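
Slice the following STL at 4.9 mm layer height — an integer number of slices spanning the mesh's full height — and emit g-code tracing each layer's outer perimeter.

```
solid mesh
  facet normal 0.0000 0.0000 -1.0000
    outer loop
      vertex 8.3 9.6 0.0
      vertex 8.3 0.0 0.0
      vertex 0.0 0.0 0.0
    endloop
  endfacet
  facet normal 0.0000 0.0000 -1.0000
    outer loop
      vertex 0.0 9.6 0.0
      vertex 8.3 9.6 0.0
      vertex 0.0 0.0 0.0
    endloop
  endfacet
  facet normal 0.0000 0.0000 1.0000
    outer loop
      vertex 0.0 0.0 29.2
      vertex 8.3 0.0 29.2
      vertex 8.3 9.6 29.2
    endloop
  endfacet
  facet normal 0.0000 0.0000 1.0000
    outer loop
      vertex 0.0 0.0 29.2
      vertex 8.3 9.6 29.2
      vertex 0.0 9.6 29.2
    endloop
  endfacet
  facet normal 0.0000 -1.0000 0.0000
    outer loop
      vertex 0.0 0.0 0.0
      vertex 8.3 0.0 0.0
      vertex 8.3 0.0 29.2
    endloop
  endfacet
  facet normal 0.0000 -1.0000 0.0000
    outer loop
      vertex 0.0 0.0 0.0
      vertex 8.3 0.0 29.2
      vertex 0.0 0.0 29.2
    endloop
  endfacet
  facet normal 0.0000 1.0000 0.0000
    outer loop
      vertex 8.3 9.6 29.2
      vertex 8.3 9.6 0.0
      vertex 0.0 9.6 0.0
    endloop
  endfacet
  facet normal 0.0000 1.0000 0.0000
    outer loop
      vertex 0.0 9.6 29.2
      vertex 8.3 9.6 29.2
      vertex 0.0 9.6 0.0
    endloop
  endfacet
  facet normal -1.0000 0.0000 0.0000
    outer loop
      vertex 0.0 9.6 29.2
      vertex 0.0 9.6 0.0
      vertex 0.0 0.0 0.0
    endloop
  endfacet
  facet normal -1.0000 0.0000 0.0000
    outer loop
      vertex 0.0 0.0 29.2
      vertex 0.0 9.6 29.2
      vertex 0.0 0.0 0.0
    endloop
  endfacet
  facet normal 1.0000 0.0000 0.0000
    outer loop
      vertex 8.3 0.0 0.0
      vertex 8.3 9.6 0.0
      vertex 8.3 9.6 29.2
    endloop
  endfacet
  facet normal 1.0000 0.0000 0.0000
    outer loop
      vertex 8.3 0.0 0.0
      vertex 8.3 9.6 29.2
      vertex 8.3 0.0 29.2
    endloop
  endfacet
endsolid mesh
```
; perimeter-only toolpath
G21 ; units = mm
G90 ; absolute positioning
G28 ; home
; layer 1
G0 Z4.9
G0 X0.0 Y0.0
G1 X8.3 Y0.0
G1 X8.3 Y9.6
G1 X0.0 Y9.6
G1 X0.0 Y0.0
; layer 2
G0 Z9.7
G0 X0.0 Y0.0
G1 X8.3 Y0.0
G1 X8.3 Y9.6
G1 X0.0 Y9.6
G1 X0.0 Y0.0
; layer 3
G0 Z14.6
G0 X0.0 Y0.0
G1 X8.3 Y0.0
G1 X8.3 Y9.6
G1 X0.0 Y9.6
G1 X0.0 Y0.0
; layer 4
G0 Z19.5
G0 X0.0 Y0.0
G1 X8.3 Y0.0
G1 X8.3 Y9.6
G1 X0.0 Y9.6
G1 X0.0 Y0.0
; layer 5
G0 Z24.3
G0 X0.0 Y0.0
G1 X8.3 Y0.0
G1 X8.3 Y9.6
G1 X0.0 Y9.6
G1 X0.0 Y0.0
; layer 6
G0 Z29.2
G0 X0.0 Y0.0
G1 X8.3 Y0.0
G1 X8.3 Y9.6
G1 X0.0 Y9.6
G1 X0.0 Y0.0
M2 ; end

The solid is a rectangular box, roughly 8.3 × 9.6 mm footprint and 29.2 mm tall. Slicing at Δz = 4.9 mm — 6 equal slices spanning the solid's height, so layer i sits at z = i·h/6 — gives 6 non-empty perimeters. Each is a 4-segment closed polygon; G0 lifts to the layer z and rapids to the start vertex, then G1 traces the edges.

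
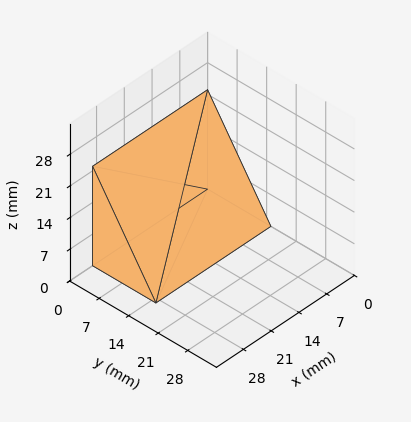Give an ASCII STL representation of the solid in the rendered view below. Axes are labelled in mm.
Reading the render: the shape is a wedge (ramp): 29 × 15 mm base, rising to 22 mm along the y=0 edge and sloping linearly to z=0 at y=15 (dimensions read to the nearest mm from the axis ticks). For the STL, each face is triangulated and given an outward normal.

solid part
  facet normal 0.0000 0.0000 -1.0000
    outer loop
      vertex 29.0 15.0 0.0
      vertex 29.0 0.0 0.0
      vertex 0.0 0.0 0.0
    endloop
  endfacet
  facet normal 0.0000 0.0000 -1.0000
    outer loop
      vertex 0.0 15.0 0.0
      vertex 29.0 15.0 0.0
      vertex 0.0 0.0 0.0
    endloop
  endfacet
  facet normal 0.0000 -1.0000 0.0000
    outer loop
      vertex 0.0 0.0 0.0
      vertex 29.0 0.0 0.0
      vertex 29.0 0.0 22.0
    endloop
  endfacet
  facet normal 0.0000 -1.0000 0.0000
    outer loop
      vertex 0.0 0.0 0.0
      vertex 29.0 0.0 22.0
      vertex 0.0 0.0 22.0
    endloop
  endfacet
  facet normal 0.0000 0.8262 0.5633
    outer loop
      vertex 0.0 0.0 22.0
      vertex 29.0 0.0 22.0
      vertex 29.0 15.0 0.0
    endloop
  endfacet
  facet normal 0.0000 0.8262 0.5633
    outer loop
      vertex 0.0 0.0 22.0
      vertex 29.0 15.0 0.0
      vertex 0.0 15.0 0.0
    endloop
  endfacet
  facet normal -1.0000 0.0000 0.0000
    outer loop
      vertex 0.0 0.0 22.0
      vertex 0.0 15.0 0.0
      vertex 0.0 0.0 0.0
    endloop
  endfacet
  facet normal 1.0000 0.0000 0.0000
    outer loop
      vertex 29.0 0.0 0.0
      vertex 29.0 15.0 0.0
      vertex 29.0 0.0 22.0
    endloop
  endfacet
endsolid part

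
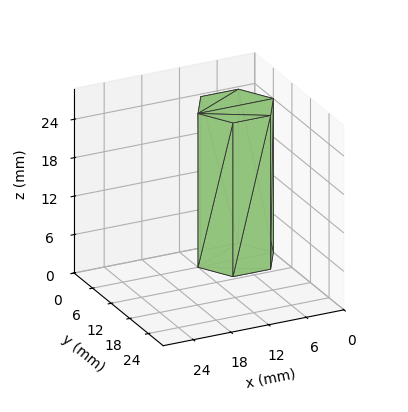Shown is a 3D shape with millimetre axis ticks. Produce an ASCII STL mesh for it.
Reading the render: the shape is a regular 6-sided prism (a cylinder approximated with 6 flat sides), circumscribed radius ≈ 6 mm, height ≈ 24 mm (dimensions read to the nearest mm from the axis ticks). For the STL, each face is triangulated and given an outward normal.

solid part
  facet normal 0.0000 0.0000 -1.0000
    outer loop
      vertex 3.0 11.2 0.0
      vertex 9.0 11.2 0.0
      vertex 12.0 6.0 0.0
    endloop
  endfacet
  facet normal 0.0000 0.0000 -1.0000
    outer loop
      vertex 0.0 6.0 0.0
      vertex 3.0 11.2 0.0
      vertex 12.0 6.0 0.0
    endloop
  endfacet
  facet normal 0.0000 0.0000 -1.0000
    outer loop
      vertex 3.0 0.8 0.0
      vertex 0.0 6.0 0.0
      vertex 12.0 6.0 0.0
    endloop
  endfacet
  facet normal 0.0000 0.0000 -1.0000
    outer loop
      vertex 9.0 0.8 0.0
      vertex 3.0 0.8 0.0
      vertex 12.0 6.0 0.0
    endloop
  endfacet
  facet normal 0.0000 0.0000 1.0000
    outer loop
      vertex 12.0 6.0 24.0
      vertex 9.0 11.2 24.0
      vertex 3.0 11.2 24.0
    endloop
  endfacet
  facet normal 0.0000 0.0000 1.0000
    outer loop
      vertex 12.0 6.0 24.0
      vertex 3.0 11.2 24.0
      vertex 0.0 6.0 24.0
    endloop
  endfacet
  facet normal 0.0000 0.0000 1.0000
    outer loop
      vertex 12.0 6.0 24.0
      vertex 0.0 6.0 24.0
      vertex 3.0 0.8 24.0
    endloop
  endfacet
  facet normal 0.0000 0.0000 1.0000
    outer loop
      vertex 12.0 6.0 24.0
      vertex 3.0 0.8 24.0
      vertex 9.0 0.8 24.0
    endloop
  endfacet
  facet normal 0.8662 0.4997 0.0000
    outer loop
      vertex 12.0 6.0 0.0
      vertex 9.0 11.2 0.0
      vertex 9.0 11.2 24.0
    endloop
  endfacet
  facet normal 0.8662 0.4997 0.0000
    outer loop
      vertex 12.0 6.0 0.0
      vertex 9.0 11.2 24.0
      vertex 12.0 6.0 24.0
    endloop
  endfacet
  facet normal 0.0000 1.0000 0.0000
    outer loop
      vertex 9.0 11.2 0.0
      vertex 3.0 11.2 0.0
      vertex 3.0 11.2 24.0
    endloop
  endfacet
  facet normal 0.0000 1.0000 0.0000
    outer loop
      vertex 9.0 11.2 0.0
      vertex 3.0 11.2 24.0
      vertex 9.0 11.2 24.0
    endloop
  endfacet
  facet normal -0.8662 0.4997 0.0000
    outer loop
      vertex 3.0 11.2 0.0
      vertex 0.0 6.0 0.0
      vertex 0.0 6.0 24.0
    endloop
  endfacet
  facet normal -0.8662 0.4997 0.0000
    outer loop
      vertex 3.0 11.2 0.0
      vertex 0.0 6.0 24.0
      vertex 3.0 11.2 24.0
    endloop
  endfacet
  facet normal -0.8662 -0.4997 0.0000
    outer loop
      vertex 0.0 6.0 0.0
      vertex 3.0 0.8 0.0
      vertex 3.0 0.8 24.0
    endloop
  endfacet
  facet normal -0.8662 -0.4997 0.0000
    outer loop
      vertex 0.0 6.0 0.0
      vertex 3.0 0.8 24.0
      vertex 0.0 6.0 24.0
    endloop
  endfacet
  facet normal 0.0000 -1.0000 0.0000
    outer loop
      vertex 3.0 0.8 0.0
      vertex 9.0 0.8 0.0
      vertex 9.0 0.8 24.0
    endloop
  endfacet
  facet normal 0.0000 -1.0000 0.0000
    outer loop
      vertex 3.0 0.8 0.0
      vertex 9.0 0.8 24.0
      vertex 3.0 0.8 24.0
    endloop
  endfacet
  facet normal 0.8662 -0.4997 0.0000
    outer loop
      vertex 9.0 0.8 0.0
      vertex 12.0 6.0 0.0
      vertex 12.0 6.0 24.0
    endloop
  endfacet
  facet normal 0.8662 -0.4997 0.0000
    outer loop
      vertex 9.0 0.8 0.0
      vertex 12.0 6.0 24.0
      vertex 9.0 0.8 24.0
    endloop
  endfacet
endsolid part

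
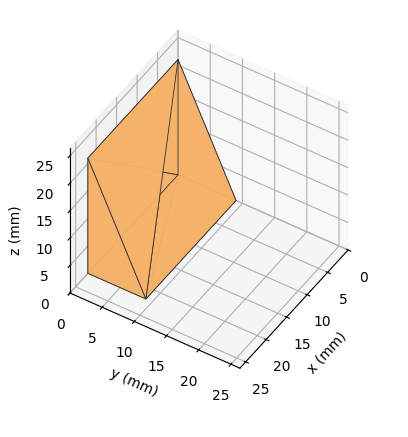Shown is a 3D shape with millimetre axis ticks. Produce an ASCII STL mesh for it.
Reading the render: the shape is a wedge (ramp): 22 × 9 mm base, rising to 21 mm along the y=0 edge and sloping linearly to z=0 at y=9 (dimensions read to the nearest mm from the axis ticks). For the STL, each face is triangulated and given an outward normal.

solid part
  facet normal 0.0000 0.0000 -1.0000
    outer loop
      vertex 22.00 9.00 0.00
      vertex 22.00 0.00 0.00
      vertex 0.00 0.00 0.00
    endloop
  endfacet
  facet normal 0.0000 0.0000 -1.0000
    outer loop
      vertex 0.00 9.00 0.00
      vertex 22.00 9.00 0.00
      vertex 0.00 0.00 0.00
    endloop
  endfacet
  facet normal 0.0000 -1.0000 0.0000
    outer loop
      vertex 0.00 0.00 0.00
      vertex 22.00 0.00 0.00
      vertex 22.00 0.00 21.00
    endloop
  endfacet
  facet normal 0.0000 -1.0000 0.0000
    outer loop
      vertex 0.00 0.00 0.00
      vertex 22.00 0.00 21.00
      vertex 0.00 0.00 21.00
    endloop
  endfacet
  facet normal 0.0000 0.9191 0.3939
    outer loop
      vertex 0.00 0.00 21.00
      vertex 22.00 0.00 21.00
      vertex 22.00 9.00 0.00
    endloop
  endfacet
  facet normal 0.0000 0.9191 0.3939
    outer loop
      vertex 0.00 0.00 21.00
      vertex 22.00 9.00 0.00
      vertex 0.00 9.00 0.00
    endloop
  endfacet
  facet normal -1.0000 0.0000 0.0000
    outer loop
      vertex 0.00 0.00 21.00
      vertex 0.00 9.00 0.00
      vertex 0.00 0.00 0.00
    endloop
  endfacet
  facet normal 1.0000 0.0000 0.0000
    outer loop
      vertex 22.00 0.00 0.00
      vertex 22.00 9.00 0.00
      vertex 22.00 0.00 21.00
    endloop
  endfacet
endsolid part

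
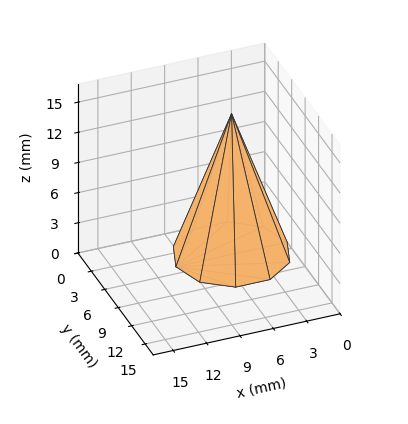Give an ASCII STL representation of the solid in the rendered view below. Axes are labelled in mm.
Reading the render: the shape is a regular 10-sided pyramid, base circumscribed radius ≈ 5 mm, apex at z ≈ 14 mm (dimensions read to the nearest mm from the axis ticks). For the STL, each face is triangulated and given an outward normal.

solid part
  facet normal 0.0000 0.0000 -1.0000
    outer loop
      vertex 6.545 9.755 0.000
      vertex 9.045 7.939 0.000
      vertex 10.000 5.000 0.000
    endloop
  endfacet
  facet normal 0.0000 0.0000 -1.0000
    outer loop
      vertex 3.455 9.755 0.000
      vertex 6.545 9.755 0.000
      vertex 10.000 5.000 0.000
    endloop
  endfacet
  facet normal 0.0000 0.0000 -1.0000
    outer loop
      vertex 0.955 7.939 0.000
      vertex 3.455 9.755 0.000
      vertex 10.000 5.000 0.000
    endloop
  endfacet
  facet normal 0.0000 0.0000 -1.0000
    outer loop
      vertex 0.000 5.000 0.000
      vertex 0.955 7.939 0.000
      vertex 10.000 5.000 0.000
    endloop
  endfacet
  facet normal 0.0000 0.0000 -1.0000
    outer loop
      vertex 0.955 2.061 0.000
      vertex 0.000 5.000 0.000
      vertex 10.000 5.000 0.000
    endloop
  endfacet
  facet normal 0.0000 0.0000 -1.0000
    outer loop
      vertex 3.455 0.245 0.000
      vertex 0.955 2.061 0.000
      vertex 10.000 5.000 0.000
    endloop
  endfacet
  facet normal 0.0000 0.0000 -1.0000
    outer loop
      vertex 6.545 0.245 0.000
      vertex 3.455 0.245 0.000
      vertex 10.000 5.000 0.000
    endloop
  endfacet
  facet normal 0.0000 0.0000 -1.0000
    outer loop
      vertex 9.045 2.061 0.000
      vertex 6.545 0.245 0.000
      vertex 10.000 5.000 0.000
    endloop
  endfacet
  facet normal 0.9005 0.2926 0.3216
    outer loop
      vertex 10.000 5.000 0.000
      vertex 9.045 7.939 0.000
      vertex 5.000 5.000 14.000
    endloop
  endfacet
  facet normal 0.5565 0.7661 0.3216
    outer loop
      vertex 9.045 7.939 0.000
      vertex 6.545 9.755 0.000
      vertex 5.000 5.000 14.000
    endloop
  endfacet
  facet normal 0.0000 0.9469 0.3216
    outer loop
      vertex 6.545 9.755 0.000
      vertex 3.455 9.755 0.000
      vertex 5.000 5.000 14.000
    endloop
  endfacet
  facet normal -0.5565 0.7661 0.3216
    outer loop
      vertex 3.455 9.755 0.000
      vertex 0.955 7.939 0.000
      vertex 5.000 5.000 14.000
    endloop
  endfacet
  facet normal -0.9005 0.2926 0.3216
    outer loop
      vertex 0.955 7.939 0.000
      vertex 0.000 5.000 0.000
      vertex 5.000 5.000 14.000
    endloop
  endfacet
  facet normal -0.9005 -0.2926 0.3216
    outer loop
      vertex 0.000 5.000 0.000
      vertex 0.955 2.061 0.000
      vertex 5.000 5.000 14.000
    endloop
  endfacet
  facet normal -0.5565 -0.7661 0.3216
    outer loop
      vertex 0.955 2.061 0.000
      vertex 3.455 0.245 0.000
      vertex 5.000 5.000 14.000
    endloop
  endfacet
  facet normal 0.0000 -0.9469 0.3216
    outer loop
      vertex 3.455 0.245 0.000
      vertex 6.545 0.245 0.000
      vertex 5.000 5.000 14.000
    endloop
  endfacet
  facet normal 0.5565 -0.7661 0.3216
    outer loop
      vertex 6.545 0.245 0.000
      vertex 9.045 2.061 0.000
      vertex 5.000 5.000 14.000
    endloop
  endfacet
  facet normal 0.9005 -0.2926 0.3216
    outer loop
      vertex 9.045 2.061 0.000
      vertex 10.000 5.000 0.000
      vertex 5.000 5.000 14.000
    endloop
  endfacet
endsolid part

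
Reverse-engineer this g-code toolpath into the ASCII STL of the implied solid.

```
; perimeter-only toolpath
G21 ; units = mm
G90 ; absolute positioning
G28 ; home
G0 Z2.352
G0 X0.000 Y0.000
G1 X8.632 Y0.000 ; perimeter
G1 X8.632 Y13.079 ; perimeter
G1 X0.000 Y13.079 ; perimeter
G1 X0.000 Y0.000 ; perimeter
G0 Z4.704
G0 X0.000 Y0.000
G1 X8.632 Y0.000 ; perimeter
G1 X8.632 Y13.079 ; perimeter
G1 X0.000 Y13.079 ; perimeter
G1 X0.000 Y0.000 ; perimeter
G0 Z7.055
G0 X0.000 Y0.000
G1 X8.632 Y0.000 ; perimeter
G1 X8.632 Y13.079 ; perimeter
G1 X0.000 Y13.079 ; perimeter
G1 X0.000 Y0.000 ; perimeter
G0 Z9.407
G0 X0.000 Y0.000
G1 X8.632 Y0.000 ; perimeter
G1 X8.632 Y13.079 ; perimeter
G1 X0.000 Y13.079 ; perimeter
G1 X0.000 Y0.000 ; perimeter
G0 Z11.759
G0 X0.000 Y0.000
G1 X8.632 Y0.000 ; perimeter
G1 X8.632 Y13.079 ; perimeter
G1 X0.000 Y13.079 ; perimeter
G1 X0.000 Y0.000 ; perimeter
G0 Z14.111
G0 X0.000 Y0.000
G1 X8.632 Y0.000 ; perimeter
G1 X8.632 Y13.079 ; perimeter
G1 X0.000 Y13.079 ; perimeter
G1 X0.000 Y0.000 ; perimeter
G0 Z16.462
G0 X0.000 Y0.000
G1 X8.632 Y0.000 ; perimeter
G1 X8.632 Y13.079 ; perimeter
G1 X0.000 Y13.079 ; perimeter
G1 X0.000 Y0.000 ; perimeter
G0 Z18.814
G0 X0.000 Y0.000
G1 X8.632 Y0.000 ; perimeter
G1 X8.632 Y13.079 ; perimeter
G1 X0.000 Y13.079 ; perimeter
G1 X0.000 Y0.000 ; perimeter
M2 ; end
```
solid part
  facet normal 0.0000 0.0000 -1.0000
    outer loop
      vertex 8.632 13.079 0.000
      vertex 8.632 0.000 0.000
      vertex 0.000 0.000 0.000
    endloop
  endfacet
  facet normal 0.0000 0.0000 -1.0000
    outer loop
      vertex 0.000 13.079 0.000
      vertex 8.632 13.079 0.000
      vertex 0.000 0.000 0.000
    endloop
  endfacet
  facet normal 0.0000 0.0000 1.0000
    outer loop
      vertex 0.000 0.000 18.814
      vertex 8.632 0.000 18.814
      vertex 8.632 13.079 18.814
    endloop
  endfacet
  facet normal 0.0000 0.0000 1.0000
    outer loop
      vertex 0.000 0.000 18.814
      vertex 8.632 13.079 18.814
      vertex 0.000 13.079 18.814
    endloop
  endfacet
  facet normal 0.0000 -1.0000 0.0000
    outer loop
      vertex 0.000 0.000 0.000
      vertex 8.632 0.000 0.000
      vertex 8.632 0.000 18.814
    endloop
  endfacet
  facet normal 0.0000 -1.0000 0.0000
    outer loop
      vertex 0.000 0.000 0.000
      vertex 8.632 0.000 18.814
      vertex 0.000 0.000 18.814
    endloop
  endfacet
  facet normal 0.0000 1.0000 0.0000
    outer loop
      vertex 8.632 13.079 18.814
      vertex 8.632 13.079 0.000
      vertex 0.000 13.079 0.000
    endloop
  endfacet
  facet normal 0.0000 1.0000 0.0000
    outer loop
      vertex 0.000 13.079 18.814
      vertex 8.632 13.079 18.814
      vertex 0.000 13.079 0.000
    endloop
  endfacet
  facet normal -1.0000 0.0000 0.0000
    outer loop
      vertex 0.000 13.079 18.814
      vertex 0.000 13.079 0.000
      vertex 0.000 0.000 0.000
    endloop
  endfacet
  facet normal -1.0000 0.0000 0.0000
    outer loop
      vertex 0.000 0.000 18.814
      vertex 0.000 13.079 18.814
      vertex 0.000 0.000 0.000
    endloop
  endfacet
  facet normal 1.0000 0.0000 0.0000
    outer loop
      vertex 8.632 0.000 0.000
      vertex 8.632 13.079 0.000
      vertex 8.632 13.079 18.814
    endloop
  endfacet
  facet normal 1.0000 0.0000 0.0000
    outer loop
      vertex 8.632 0.000 0.000
      vertex 8.632 13.079 18.814
      vertex 8.632 0.000 18.814
    endloop
  endfacet
endsolid part

The G0 Z moves step by Δz≈2.352 mm. Every layer's G1 loop is the same polygon, so the solid is a straight extrusion of it from z=0 to z≈18.8. Closing with flat bottom and top caps and triangulating gives 12 facets — a rectangular box, roughly 8.63 × 13.1 mm footprint and 18.8 mm tall.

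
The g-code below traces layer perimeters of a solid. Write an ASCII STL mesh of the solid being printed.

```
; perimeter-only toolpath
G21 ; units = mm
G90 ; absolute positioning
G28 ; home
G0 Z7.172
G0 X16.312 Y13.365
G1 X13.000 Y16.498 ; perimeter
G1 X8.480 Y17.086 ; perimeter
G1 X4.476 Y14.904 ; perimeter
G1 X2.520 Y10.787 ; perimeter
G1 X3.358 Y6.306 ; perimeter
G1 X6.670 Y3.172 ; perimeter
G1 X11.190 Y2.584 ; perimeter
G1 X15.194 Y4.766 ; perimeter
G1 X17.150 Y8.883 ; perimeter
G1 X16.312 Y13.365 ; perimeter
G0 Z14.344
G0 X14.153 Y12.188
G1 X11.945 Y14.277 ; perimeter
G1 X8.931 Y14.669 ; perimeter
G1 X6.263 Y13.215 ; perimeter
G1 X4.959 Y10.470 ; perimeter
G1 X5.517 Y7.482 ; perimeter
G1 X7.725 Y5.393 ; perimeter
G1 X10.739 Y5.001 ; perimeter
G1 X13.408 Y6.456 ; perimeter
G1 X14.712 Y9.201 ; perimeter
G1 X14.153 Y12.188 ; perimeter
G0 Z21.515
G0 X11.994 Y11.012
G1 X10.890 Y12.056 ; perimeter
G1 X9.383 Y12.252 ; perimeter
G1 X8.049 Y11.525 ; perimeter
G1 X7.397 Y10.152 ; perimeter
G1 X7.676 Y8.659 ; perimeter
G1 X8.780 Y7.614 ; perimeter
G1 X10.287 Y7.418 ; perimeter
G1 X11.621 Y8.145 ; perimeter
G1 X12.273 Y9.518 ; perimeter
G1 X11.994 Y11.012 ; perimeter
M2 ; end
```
solid part
  facet normal 0.0000 0.0000 -1.0000
    outer loop
      vertex 8.028 19.503 0.000
      vertex 14.055 18.719 0.000
      vertex 18.471 14.541 0.000
    endloop
  endfacet
  facet normal 0.0000 0.0000 -1.0000
    outer loop
      vertex 2.690 16.594 0.000
      vertex 8.028 19.503 0.000
      vertex 18.471 14.541 0.000
    endloop
  endfacet
  facet normal 0.0000 0.0000 -1.0000
    outer loop
      vertex 0.082 11.104 0.000
      vertex 2.690 16.594 0.000
      vertex 18.471 14.541 0.000
    endloop
  endfacet
  facet normal 0.0000 0.0000 -1.0000
    outer loop
      vertex 1.199 5.129 0.000
      vertex 0.082 11.104 0.000
      vertex 18.471 14.541 0.000
    endloop
  endfacet
  facet normal 0.0000 0.0000 -1.0000
    outer loop
      vertex 5.615 0.951 0.000
      vertex 1.199 5.129 0.000
      vertex 18.471 14.541 0.000
    endloop
  endfacet
  facet normal 0.0000 0.0000 -1.0000
    outer loop
      vertex 11.642 0.167 0.000
      vertex 5.615 0.951 0.000
      vertex 18.471 14.541 0.000
    endloop
  endfacet
  facet normal 0.0000 0.0000 -1.0000
    outer loop
      vertex 16.980 3.076 0.000
      vertex 11.642 0.167 0.000
      vertex 18.471 14.541 0.000
    endloop
  endfacet
  facet normal 0.0000 0.0000 -1.0000
    outer loop
      vertex 19.588 8.566 0.000
      vertex 16.980 3.076 0.000
      vertex 18.471 14.541 0.000
    endloop
  endfacet
  facet normal 0.6534 0.6906 0.3100
    outer loop
      vertex 18.471 14.541 0.000
      vertex 14.055 18.719 0.000
      vertex 9.835 9.835 28.687
    endloop
  endfacet
  facet normal 0.1226 0.9428 0.3100
    outer loop
      vertex 14.055 18.719 0.000
      vertex 8.028 19.503 0.000
      vertex 9.835 9.835 28.687
    endloop
  endfacet
  facet normal -0.4549 0.8348 0.3100
    outer loop
      vertex 8.028 19.503 0.000
      vertex 2.690 16.594 0.000
      vertex 9.835 9.835 28.687
    endloop
  endfacet
  facet normal -0.8588 0.4080 0.3100
    outer loop
      vertex 2.690 16.594 0.000
      vertex 0.082 11.104 0.000
      vertex 9.835 9.835 28.687
    endloop
  endfacet
  facet normal -0.9345 -0.1747 0.3100
    outer loop
      vertex 0.082 11.104 0.000
      vertex 1.199 5.129 0.000
      vertex 9.835 9.835 28.687
    endloop
  endfacet
  facet normal -0.6534 -0.6906 0.3100
    outer loop
      vertex 1.199 5.129 0.000
      vertex 5.615 0.951 0.000
      vertex 9.835 9.835 28.687
    endloop
  endfacet
  facet normal -0.1226 -0.9428 0.3100
    outer loop
      vertex 5.615 0.951 0.000
      vertex 11.642 0.167 0.000
      vertex 9.835 9.835 28.687
    endloop
  endfacet
  facet normal 0.4549 -0.8348 0.3100
    outer loop
      vertex 11.642 0.167 0.000
      vertex 16.980 3.076 0.000
      vertex 9.835 9.835 28.687
    endloop
  endfacet
  facet normal 0.8588 -0.4080 0.3100
    outer loop
      vertex 16.980 3.076 0.000
      vertex 19.588 8.566 0.000
      vertex 9.835 9.835 28.687
    endloop
  endfacet
  facet normal 0.9345 0.1747 0.3100
    outer loop
      vertex 19.588 8.566 0.000
      vertex 18.471 14.541 0.000
      vertex 9.835 9.835 28.687
    endloop
  endfacet
endsolid part

The G0 Z moves step by Δz≈7.172 mm. The G1 loops shrink linearly with z, so the solid tapers from its base footprint up to z≈28.7. Closing with a flat bottom cap and the tapered top and triangulating gives 18 facets — a regular 10-sided pyramid, base circumscribed radius ≈ 9.84 mm, apex at z ≈ 28.7 mm.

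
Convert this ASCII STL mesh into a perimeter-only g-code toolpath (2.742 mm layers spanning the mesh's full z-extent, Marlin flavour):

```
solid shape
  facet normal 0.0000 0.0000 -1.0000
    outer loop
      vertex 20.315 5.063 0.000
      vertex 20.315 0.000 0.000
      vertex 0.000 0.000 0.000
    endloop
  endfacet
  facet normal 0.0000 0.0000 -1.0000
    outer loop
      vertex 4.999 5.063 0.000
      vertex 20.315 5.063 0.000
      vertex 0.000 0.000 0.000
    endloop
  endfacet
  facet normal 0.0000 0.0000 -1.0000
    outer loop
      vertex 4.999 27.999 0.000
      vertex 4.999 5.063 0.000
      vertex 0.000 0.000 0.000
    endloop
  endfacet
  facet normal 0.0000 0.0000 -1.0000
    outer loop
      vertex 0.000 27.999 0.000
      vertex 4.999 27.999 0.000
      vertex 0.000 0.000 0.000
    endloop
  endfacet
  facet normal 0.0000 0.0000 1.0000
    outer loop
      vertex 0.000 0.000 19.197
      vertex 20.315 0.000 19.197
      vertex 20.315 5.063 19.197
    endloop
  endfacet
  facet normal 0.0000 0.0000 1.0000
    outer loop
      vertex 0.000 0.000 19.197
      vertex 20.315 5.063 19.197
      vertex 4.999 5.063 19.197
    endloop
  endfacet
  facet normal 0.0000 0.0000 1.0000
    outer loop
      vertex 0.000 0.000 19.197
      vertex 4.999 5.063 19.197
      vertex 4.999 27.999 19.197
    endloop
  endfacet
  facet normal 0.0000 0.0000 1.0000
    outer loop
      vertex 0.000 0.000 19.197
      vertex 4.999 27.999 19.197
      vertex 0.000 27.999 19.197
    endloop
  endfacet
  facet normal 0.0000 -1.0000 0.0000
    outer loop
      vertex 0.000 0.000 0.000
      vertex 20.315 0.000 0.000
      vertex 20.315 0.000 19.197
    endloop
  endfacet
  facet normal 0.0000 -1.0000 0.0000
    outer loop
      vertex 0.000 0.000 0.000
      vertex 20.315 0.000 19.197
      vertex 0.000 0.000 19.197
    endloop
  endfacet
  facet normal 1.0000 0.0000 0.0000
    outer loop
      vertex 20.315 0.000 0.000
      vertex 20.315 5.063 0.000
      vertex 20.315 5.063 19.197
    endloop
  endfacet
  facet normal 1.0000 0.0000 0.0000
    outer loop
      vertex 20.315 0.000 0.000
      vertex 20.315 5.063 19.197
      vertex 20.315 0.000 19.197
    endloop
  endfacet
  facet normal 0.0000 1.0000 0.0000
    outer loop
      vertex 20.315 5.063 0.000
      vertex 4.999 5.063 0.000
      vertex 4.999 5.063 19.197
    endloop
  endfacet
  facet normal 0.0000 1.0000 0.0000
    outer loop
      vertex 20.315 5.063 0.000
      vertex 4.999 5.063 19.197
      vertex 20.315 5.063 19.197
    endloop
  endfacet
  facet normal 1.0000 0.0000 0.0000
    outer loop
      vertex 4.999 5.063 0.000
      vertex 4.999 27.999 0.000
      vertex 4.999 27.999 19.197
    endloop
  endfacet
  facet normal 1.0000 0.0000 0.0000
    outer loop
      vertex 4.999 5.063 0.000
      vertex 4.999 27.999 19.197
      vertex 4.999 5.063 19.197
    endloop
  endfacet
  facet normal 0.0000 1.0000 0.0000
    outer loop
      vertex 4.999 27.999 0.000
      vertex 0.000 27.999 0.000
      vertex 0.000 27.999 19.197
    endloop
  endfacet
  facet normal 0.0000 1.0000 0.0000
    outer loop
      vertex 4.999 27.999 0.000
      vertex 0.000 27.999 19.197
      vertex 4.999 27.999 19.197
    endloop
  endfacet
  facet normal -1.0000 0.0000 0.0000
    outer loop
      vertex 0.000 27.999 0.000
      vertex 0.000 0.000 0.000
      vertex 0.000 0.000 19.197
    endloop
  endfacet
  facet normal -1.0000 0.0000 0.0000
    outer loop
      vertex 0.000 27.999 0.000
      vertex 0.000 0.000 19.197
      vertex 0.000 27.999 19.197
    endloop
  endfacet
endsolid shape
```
; perimeter-only toolpath
G21 ; units = mm
G90 ; absolute positioning
G28 ; home
; layer 1
G0 Z2.742
G0 X0.000 Y0.000
G1 X20.315 Y0.000
G1 X20.315 Y5.063
G1 X4.999 Y5.063
G1 X4.999 Y27.999
G1 X0.000 Y27.999
G1 X0.000 Y0.000
; layer 2
G0 Z5.485
G0 X0.000 Y0.000
G1 X20.315 Y0.000
G1 X20.315 Y5.063
G1 X4.999 Y5.063
G1 X4.999 Y27.999
G1 X0.000 Y27.999
G1 X0.000 Y0.000
; layer 3
G0 Z8.227
G0 X0.000 Y0.000
G1 X20.315 Y0.000
G1 X20.315 Y5.063
G1 X4.999 Y5.063
G1 X4.999 Y27.999
G1 X0.000 Y27.999
G1 X0.000 Y0.000
; layer 4
G0 Z10.970
G0 X0.000 Y0.000
G1 X20.315 Y0.000
G1 X20.315 Y5.063
G1 X4.999 Y5.063
G1 X4.999 Y27.999
G1 X0.000 Y27.999
G1 X0.000 Y0.000
; layer 5
G0 Z13.712
G0 X0.000 Y0.000
G1 X20.315 Y0.000
G1 X20.315 Y5.063
G1 X4.999 Y5.063
G1 X4.999 Y27.999
G1 X0.000 Y27.999
G1 X0.000 Y0.000
; layer 6
G0 Z16.455
G0 X0.000 Y0.000
G1 X20.315 Y0.000
G1 X20.315 Y5.063
G1 X4.999 Y5.063
G1 X4.999 Y27.999
G1 X0.000 Y27.999
G1 X0.000 Y0.000
; layer 7
G0 Z19.197
G0 X0.000 Y0.000
G1 X20.315 Y0.000
G1 X20.315 Y5.063
G1 X4.999 Y5.063
G1 X4.999 Y27.999
G1 X0.000 Y27.999
G1 X0.000 Y0.000
M2 ; end

The solid is an L-shaped prism: outer 20.3 × 28 mm, arm thicknesses ≈ 5.06 mm (horizontal) and 5 mm (vertical), extruded 19.2 mm in z. Slicing at Δz = 2.742 mm — 7 equal slices spanning the solid's height, so layer i sits at z = i·h/7 — gives 7 non-empty perimeters. Each is a 6-segment closed polygon; G0 lifts to the layer z and rapids to the start vertex, then G1 traces the edges.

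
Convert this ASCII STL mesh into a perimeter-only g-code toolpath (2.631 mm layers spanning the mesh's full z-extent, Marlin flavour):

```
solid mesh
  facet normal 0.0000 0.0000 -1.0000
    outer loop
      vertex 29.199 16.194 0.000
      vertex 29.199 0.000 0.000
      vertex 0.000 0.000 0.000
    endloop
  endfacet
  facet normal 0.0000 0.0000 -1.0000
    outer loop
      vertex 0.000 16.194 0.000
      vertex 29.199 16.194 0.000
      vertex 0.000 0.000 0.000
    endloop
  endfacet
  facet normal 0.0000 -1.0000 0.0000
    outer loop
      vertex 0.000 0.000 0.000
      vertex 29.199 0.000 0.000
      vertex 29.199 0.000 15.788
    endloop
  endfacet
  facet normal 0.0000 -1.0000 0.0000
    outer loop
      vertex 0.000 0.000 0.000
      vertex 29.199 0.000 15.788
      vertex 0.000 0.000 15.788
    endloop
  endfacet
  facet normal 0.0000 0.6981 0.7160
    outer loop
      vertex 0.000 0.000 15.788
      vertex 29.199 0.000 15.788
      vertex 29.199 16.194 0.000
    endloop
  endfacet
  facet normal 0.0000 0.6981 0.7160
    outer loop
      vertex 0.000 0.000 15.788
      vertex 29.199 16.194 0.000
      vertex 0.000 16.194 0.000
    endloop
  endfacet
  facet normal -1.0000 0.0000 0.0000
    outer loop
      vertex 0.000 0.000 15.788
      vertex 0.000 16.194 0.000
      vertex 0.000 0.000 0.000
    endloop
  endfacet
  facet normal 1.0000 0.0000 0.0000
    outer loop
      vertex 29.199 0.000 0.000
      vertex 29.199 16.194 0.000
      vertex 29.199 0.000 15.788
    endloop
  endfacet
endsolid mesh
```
; perimeter-only toolpath
G21 ; units = mm
G90 ; absolute positioning
G28 ; home
; layer 1
G0 Z2.631
G0 X0.000 Y0.000
G1 X29.199 Y0.000
G1 X29.199 Y13.495
G1 X0.000 Y13.495
G1 X0.000 Y0.000
; layer 2
G0 Z5.263
G0 X0.000 Y0.000
G1 X29.199 Y0.000
G1 X29.199 Y10.796
G1 X0.000 Y10.796
G1 X0.000 Y0.000
; layer 3
G0 Z7.894
G0 X0.000 Y0.000
G1 X29.199 Y0.000
G1 X29.199 Y8.097
G1 X0.000 Y8.097
G1 X0.000 Y0.000
; layer 4
G0 Z10.525
G0 X0.000 Y0.000
G1 X29.199 Y0.000
G1 X29.199 Y5.398
G1 X0.000 Y5.398
G1 X0.000 Y0.000
; layer 5
G0 Z13.157
G0 X0.000 Y0.000
G1 X29.199 Y0.000
G1 X29.199 Y2.699
G1 X0.000 Y2.699
G1 X0.000 Y0.000
M2 ; end

The solid is a wedge (ramp): 29.2 × 16.2 mm base, rising to 15.8 mm along the y=0 edge and sloping linearly to z=0 at y=16.2. Slicing at Δz = 2.631 mm — 6 equal slices spanning the solid's height, so layer i sits at z = i·h/6 — gives 5 non-empty perimeters. Each is a 4-segment closed polygon; G0 lifts to the layer z and rapids to the start vertex, then G1 traces the edges. The cross-section shrinks linearly with z (the slice at the apex is degenerate and omitted).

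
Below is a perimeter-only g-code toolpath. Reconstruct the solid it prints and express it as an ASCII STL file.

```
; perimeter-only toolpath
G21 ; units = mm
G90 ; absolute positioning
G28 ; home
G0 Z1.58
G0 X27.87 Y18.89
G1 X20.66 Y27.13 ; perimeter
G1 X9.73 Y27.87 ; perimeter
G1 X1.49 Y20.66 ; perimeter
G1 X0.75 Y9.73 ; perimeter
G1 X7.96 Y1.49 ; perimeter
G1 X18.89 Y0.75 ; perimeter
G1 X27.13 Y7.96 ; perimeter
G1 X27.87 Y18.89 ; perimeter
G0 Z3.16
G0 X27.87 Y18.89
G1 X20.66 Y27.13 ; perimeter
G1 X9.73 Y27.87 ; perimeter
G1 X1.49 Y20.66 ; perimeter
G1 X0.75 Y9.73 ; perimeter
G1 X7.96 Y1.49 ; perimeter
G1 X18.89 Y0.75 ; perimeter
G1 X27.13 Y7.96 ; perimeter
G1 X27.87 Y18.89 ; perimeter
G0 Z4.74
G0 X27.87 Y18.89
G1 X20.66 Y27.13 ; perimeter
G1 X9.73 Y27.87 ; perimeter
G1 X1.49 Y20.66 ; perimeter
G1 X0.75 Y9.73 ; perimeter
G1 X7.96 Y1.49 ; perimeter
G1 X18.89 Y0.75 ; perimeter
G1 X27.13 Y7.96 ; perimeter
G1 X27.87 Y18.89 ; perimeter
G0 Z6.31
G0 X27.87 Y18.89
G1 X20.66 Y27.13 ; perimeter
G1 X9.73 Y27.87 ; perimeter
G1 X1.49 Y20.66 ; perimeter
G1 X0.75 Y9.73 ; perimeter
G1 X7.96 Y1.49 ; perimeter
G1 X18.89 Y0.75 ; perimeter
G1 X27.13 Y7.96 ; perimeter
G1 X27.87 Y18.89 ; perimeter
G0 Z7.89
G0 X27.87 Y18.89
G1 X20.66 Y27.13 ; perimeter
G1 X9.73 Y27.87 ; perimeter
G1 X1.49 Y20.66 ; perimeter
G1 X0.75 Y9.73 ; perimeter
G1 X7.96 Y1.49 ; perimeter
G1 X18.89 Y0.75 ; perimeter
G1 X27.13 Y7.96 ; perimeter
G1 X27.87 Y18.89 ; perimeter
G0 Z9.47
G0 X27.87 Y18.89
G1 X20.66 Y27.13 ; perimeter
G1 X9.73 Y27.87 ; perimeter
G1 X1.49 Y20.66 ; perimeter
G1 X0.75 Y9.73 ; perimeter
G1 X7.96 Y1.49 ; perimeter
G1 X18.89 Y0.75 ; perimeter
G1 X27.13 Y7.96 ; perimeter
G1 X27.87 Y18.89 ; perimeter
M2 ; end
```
solid part
  facet normal 0.0000 0.0000 -1.0000
    outer loop
      vertex 9.73 27.87 0.00
      vertex 20.66 27.13 0.00
      vertex 27.87 18.89 0.00
    endloop
  endfacet
  facet normal 0.0000 0.0000 -1.0000
    outer loop
      vertex 1.49 20.66 0.00
      vertex 9.73 27.87 0.00
      vertex 27.87 18.89 0.00
    endloop
  endfacet
  facet normal 0.0000 0.0000 -1.0000
    outer loop
      vertex 0.75 9.73 0.00
      vertex 1.49 20.66 0.00
      vertex 27.87 18.89 0.00
    endloop
  endfacet
  facet normal 0.0000 0.0000 -1.0000
    outer loop
      vertex 7.96 1.49 0.00
      vertex 0.75 9.73 0.00
      vertex 27.87 18.89 0.00
    endloop
  endfacet
  facet normal 0.0000 0.0000 -1.0000
    outer loop
      vertex 18.89 0.75 0.00
      vertex 7.96 1.49 0.00
      vertex 27.87 18.89 0.00
    endloop
  endfacet
  facet normal 0.0000 0.0000 -1.0000
    outer loop
      vertex 27.13 7.96 0.00
      vertex 18.89 0.75 0.00
      vertex 27.87 18.89 0.00
    endloop
  endfacet
  facet normal 0.0000 0.0000 1.0000
    outer loop
      vertex 27.87 18.89 9.47
      vertex 20.66 27.13 9.47
      vertex 9.73 27.87 9.47
    endloop
  endfacet
  facet normal 0.0000 0.0000 1.0000
    outer loop
      vertex 27.87 18.89 9.47
      vertex 9.73 27.87 9.47
      vertex 1.49 20.66 9.47
    endloop
  endfacet
  facet normal 0.0000 0.0000 1.0000
    outer loop
      vertex 27.87 18.89 9.47
      vertex 1.49 20.66 9.47
      vertex 0.75 9.73 9.47
    endloop
  endfacet
  facet normal 0.0000 0.0000 1.0000
    outer loop
      vertex 27.87 18.89 9.47
      vertex 0.75 9.73 9.47
      vertex 7.96 1.49 9.47
    endloop
  endfacet
  facet normal 0.0000 0.0000 1.0000
    outer loop
      vertex 27.87 18.89 9.47
      vertex 7.96 1.49 9.47
      vertex 18.89 0.75 9.47
    endloop
  endfacet
  facet normal 0.0000 0.0000 1.0000
    outer loop
      vertex 27.87 18.89 9.47
      vertex 18.89 0.75 9.47
      vertex 27.13 7.96 9.47
    endloop
  endfacet
  facet normal 0.7526 0.6585 0.0000
    outer loop
      vertex 27.87 18.89 0.00
      vertex 20.66 27.13 0.00
      vertex 20.66 27.13 9.47
    endloop
  endfacet
  facet normal 0.7526 0.6585 0.0000
    outer loop
      vertex 27.87 18.89 0.00
      vertex 20.66 27.13 9.47
      vertex 27.87 18.89 9.47
    endloop
  endfacet
  facet normal 0.0675 0.9977 0.0000
    outer loop
      vertex 20.66 27.13 0.00
      vertex 9.73 27.87 0.00
      vertex 9.73 27.87 9.47
    endloop
  endfacet
  facet normal 0.0675 0.9977 0.0000
    outer loop
      vertex 20.66 27.13 0.00
      vertex 9.73 27.87 9.47
      vertex 20.66 27.13 9.47
    endloop
  endfacet
  facet normal -0.6585 0.7526 0.0000
    outer loop
      vertex 9.73 27.87 0.00
      vertex 1.49 20.66 0.00
      vertex 1.49 20.66 9.47
    endloop
  endfacet
  facet normal -0.6585 0.7526 0.0000
    outer loop
      vertex 9.73 27.87 0.00
      vertex 1.49 20.66 9.47
      vertex 9.73 27.87 9.47
    endloop
  endfacet
  facet normal -0.9977 0.0675 0.0000
    outer loop
      vertex 1.49 20.66 0.00
      vertex 0.75 9.73 0.00
      vertex 0.75 9.73 9.47
    endloop
  endfacet
  facet normal -0.9977 0.0675 0.0000
    outer loop
      vertex 1.49 20.66 0.00
      vertex 0.75 9.73 9.47
      vertex 1.49 20.66 9.47
    endloop
  endfacet
  facet normal -0.7526 -0.6585 0.0000
    outer loop
      vertex 0.75 9.73 0.00
      vertex 7.96 1.49 0.00
      vertex 7.96 1.49 9.47
    endloop
  endfacet
  facet normal -0.7526 -0.6585 0.0000
    outer loop
      vertex 0.75 9.73 0.00
      vertex 7.96 1.49 9.47
      vertex 0.75 9.73 9.47
    endloop
  endfacet
  facet normal -0.0675 -0.9977 0.0000
    outer loop
      vertex 7.96 1.49 0.00
      vertex 18.89 0.75 0.00
      vertex 18.89 0.75 9.47
    endloop
  endfacet
  facet normal -0.0675 -0.9977 0.0000
    outer loop
      vertex 7.96 1.49 0.00
      vertex 18.89 0.75 9.47
      vertex 7.96 1.49 9.47
    endloop
  endfacet
  facet normal 0.6585 -0.7526 0.0000
    outer loop
      vertex 18.89 0.75 0.00
      vertex 27.13 7.96 0.00
      vertex 27.13 7.96 9.47
    endloop
  endfacet
  facet normal 0.6585 -0.7526 0.0000
    outer loop
      vertex 18.89 0.75 0.00
      vertex 27.13 7.96 9.47
      vertex 18.89 0.75 9.47
    endloop
  endfacet
  facet normal 0.9977 -0.0675 0.0000
    outer loop
      vertex 27.13 7.96 0.00
      vertex 27.87 18.89 0.00
      vertex 27.87 18.89 9.47
    endloop
  endfacet
  facet normal 0.9977 -0.0675 0.0000
    outer loop
      vertex 27.13 7.96 0.00
      vertex 27.87 18.89 9.47
      vertex 27.13 7.96 9.47
    endloop
  endfacet
endsolid part

The G0 Z moves step by Δz≈1.58 mm. Every layer's G1 loop is the same polygon, so the solid is a straight extrusion of it from z=0 to z≈9.47. Closing with flat bottom and top caps and triangulating gives 28 facets — a regular 8-sided prism (a cylinder approximated with 8 flat sides), circumscribed radius ≈ 14.3 mm, height ≈ 9.47 mm.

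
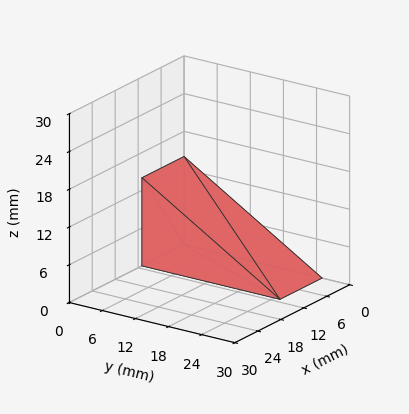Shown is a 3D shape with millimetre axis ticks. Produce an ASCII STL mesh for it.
Reading the render: the shape is a wedge (ramp): 11 × 25 mm base, rising to 14 mm along the y=0 edge and sloping linearly to z=0 at y=25 (dimensions read to the nearest mm from the axis ticks). For the STL, each face is triangulated and given an outward normal.

solid part
  facet normal 0.0000 0.0000 -1.0000
    outer loop
      vertex 11.0 25.0 0.0
      vertex 11.0 0.0 0.0
      vertex 0.0 0.0 0.0
    endloop
  endfacet
  facet normal 0.0000 0.0000 -1.0000
    outer loop
      vertex 0.0 25.0 0.0
      vertex 11.0 25.0 0.0
      vertex 0.0 0.0 0.0
    endloop
  endfacet
  facet normal 0.0000 -1.0000 0.0000
    outer loop
      vertex 0.0 0.0 0.0
      vertex 11.0 0.0 0.0
      vertex 11.0 0.0 14.0
    endloop
  endfacet
  facet normal 0.0000 -1.0000 0.0000
    outer loop
      vertex 0.0 0.0 0.0
      vertex 11.0 0.0 14.0
      vertex 0.0 0.0 14.0
    endloop
  endfacet
  facet normal 0.0000 0.4886 0.8725
    outer loop
      vertex 0.0 0.0 14.0
      vertex 11.0 0.0 14.0
      vertex 11.0 25.0 0.0
    endloop
  endfacet
  facet normal 0.0000 0.4886 0.8725
    outer loop
      vertex 0.0 0.0 14.0
      vertex 11.0 25.0 0.0
      vertex 0.0 25.0 0.0
    endloop
  endfacet
  facet normal -1.0000 0.0000 0.0000
    outer loop
      vertex 0.0 0.0 14.0
      vertex 0.0 25.0 0.0
      vertex 0.0 0.0 0.0
    endloop
  endfacet
  facet normal 1.0000 0.0000 0.0000
    outer loop
      vertex 11.0 0.0 0.0
      vertex 11.0 25.0 0.0
      vertex 11.0 0.0 14.0
    endloop
  endfacet
endsolid part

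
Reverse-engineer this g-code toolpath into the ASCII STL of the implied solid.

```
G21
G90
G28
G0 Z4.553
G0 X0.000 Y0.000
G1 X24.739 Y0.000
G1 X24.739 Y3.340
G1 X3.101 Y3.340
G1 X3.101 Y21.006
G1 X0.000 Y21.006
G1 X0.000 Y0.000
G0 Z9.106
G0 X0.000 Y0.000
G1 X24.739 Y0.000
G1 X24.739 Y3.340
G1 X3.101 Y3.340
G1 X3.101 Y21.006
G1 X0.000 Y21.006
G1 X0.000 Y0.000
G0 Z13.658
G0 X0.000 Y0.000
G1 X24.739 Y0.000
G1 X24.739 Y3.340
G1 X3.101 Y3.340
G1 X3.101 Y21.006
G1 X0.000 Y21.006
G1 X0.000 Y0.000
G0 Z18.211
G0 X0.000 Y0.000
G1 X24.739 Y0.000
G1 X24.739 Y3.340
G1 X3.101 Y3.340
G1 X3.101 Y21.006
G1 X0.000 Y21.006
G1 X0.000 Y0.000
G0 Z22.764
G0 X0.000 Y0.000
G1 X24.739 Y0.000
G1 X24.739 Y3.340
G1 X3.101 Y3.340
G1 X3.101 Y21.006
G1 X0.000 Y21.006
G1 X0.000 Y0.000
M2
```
solid part
  facet normal 0.0000 0.0000 -1.0000
    outer loop
      vertex 24.739 3.340 0.000
      vertex 24.739 0.000 0.000
      vertex 0.000 0.000 0.000
    endloop
  endfacet
  facet normal 0.0000 0.0000 -1.0000
    outer loop
      vertex 3.101 3.340 0.000
      vertex 24.739 3.340 0.000
      vertex 0.000 0.000 0.000
    endloop
  endfacet
  facet normal 0.0000 0.0000 -1.0000
    outer loop
      vertex 3.101 21.006 0.000
      vertex 3.101 3.340 0.000
      vertex 0.000 0.000 0.000
    endloop
  endfacet
  facet normal 0.0000 0.0000 -1.0000
    outer loop
      vertex 0.000 21.006 0.000
      vertex 3.101 21.006 0.000
      vertex 0.000 0.000 0.000
    endloop
  endfacet
  facet normal 0.0000 0.0000 1.0000
    outer loop
      vertex 0.000 0.000 22.764
      vertex 24.739 0.000 22.764
      vertex 24.739 3.340 22.764
    endloop
  endfacet
  facet normal 0.0000 0.0000 1.0000
    outer loop
      vertex 0.000 0.000 22.764
      vertex 24.739 3.340 22.764
      vertex 3.101 3.340 22.764
    endloop
  endfacet
  facet normal 0.0000 0.0000 1.0000
    outer loop
      vertex 0.000 0.000 22.764
      vertex 3.101 3.340 22.764
      vertex 3.101 21.006 22.764
    endloop
  endfacet
  facet normal 0.0000 0.0000 1.0000
    outer loop
      vertex 0.000 0.000 22.764
      vertex 3.101 21.006 22.764
      vertex 0.000 21.006 22.764
    endloop
  endfacet
  facet normal 0.0000 -1.0000 0.0000
    outer loop
      vertex 0.000 0.000 0.000
      vertex 24.739 0.000 0.000
      vertex 24.739 0.000 22.764
    endloop
  endfacet
  facet normal 0.0000 -1.0000 0.0000
    outer loop
      vertex 0.000 0.000 0.000
      vertex 24.739 0.000 22.764
      vertex 0.000 0.000 22.764
    endloop
  endfacet
  facet normal 1.0000 0.0000 0.0000
    outer loop
      vertex 24.739 0.000 0.000
      vertex 24.739 3.340 0.000
      vertex 24.739 3.340 22.764
    endloop
  endfacet
  facet normal 1.0000 0.0000 0.0000
    outer loop
      vertex 24.739 0.000 0.000
      vertex 24.739 3.340 22.764
      vertex 24.739 0.000 22.764
    endloop
  endfacet
  facet normal 0.0000 1.0000 0.0000
    outer loop
      vertex 24.739 3.340 0.000
      vertex 3.101 3.340 0.000
      vertex 3.101 3.340 22.764
    endloop
  endfacet
  facet normal 0.0000 1.0000 0.0000
    outer loop
      vertex 24.739 3.340 0.000
      vertex 3.101 3.340 22.764
      vertex 24.739 3.340 22.764
    endloop
  endfacet
  facet normal 1.0000 0.0000 0.0000
    outer loop
      vertex 3.101 3.340 0.000
      vertex 3.101 21.006 0.000
      vertex 3.101 21.006 22.764
    endloop
  endfacet
  facet normal 1.0000 0.0000 0.0000
    outer loop
      vertex 3.101 3.340 0.000
      vertex 3.101 21.006 22.764
      vertex 3.101 3.340 22.764
    endloop
  endfacet
  facet normal 0.0000 1.0000 0.0000
    outer loop
      vertex 3.101 21.006 0.000
      vertex 0.000 21.006 0.000
      vertex 0.000 21.006 22.764
    endloop
  endfacet
  facet normal 0.0000 1.0000 0.0000
    outer loop
      vertex 3.101 21.006 0.000
      vertex 0.000 21.006 22.764
      vertex 3.101 21.006 22.764
    endloop
  endfacet
  facet normal -1.0000 0.0000 0.0000
    outer loop
      vertex 0.000 21.006 0.000
      vertex 0.000 0.000 0.000
      vertex 0.000 0.000 22.764
    endloop
  endfacet
  facet normal -1.0000 0.0000 0.0000
    outer loop
      vertex 0.000 21.006 0.000
      vertex 0.000 0.000 22.764
      vertex 0.000 21.006 22.764
    endloop
  endfacet
endsolid part

The G0 Z moves step by Δz≈4.553 mm. Every layer's G1 loop is the same polygon, so the solid is a straight extrusion of it from z=0 to z≈22.8. Closing with flat bottom and top caps and triangulating gives 20 facets — an L-shaped prism: outer 24.7 × 21 mm, arm thicknesses ≈ 3.34 mm (horizontal) and 3.1 mm (vertical), extruded 22.8 mm in z.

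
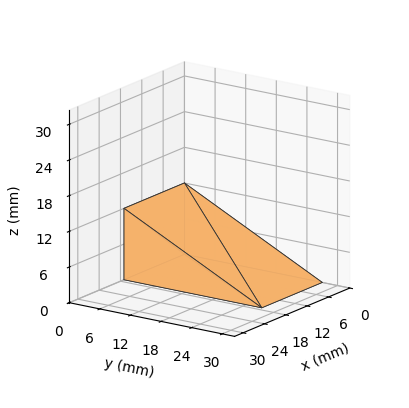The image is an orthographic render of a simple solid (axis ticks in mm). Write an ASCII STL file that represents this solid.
Reading the render: the shape is a wedge (ramp): 17 × 27 mm base, rising to 12 mm along the y=0 edge and sloping linearly to z=0 at y=27 (dimensions read to the nearest mm from the axis ticks). For the STL, each face is triangulated and given an outward normal.

solid part
  facet normal 0.0000 0.0000 -1.0000
    outer loop
      vertex 17.0 27.0 0.0
      vertex 17.0 0.0 0.0
      vertex 0.0 0.0 0.0
    endloop
  endfacet
  facet normal 0.0000 0.0000 -1.0000
    outer loop
      vertex 0.0 27.0 0.0
      vertex 17.0 27.0 0.0
      vertex 0.0 0.0 0.0
    endloop
  endfacet
  facet normal 0.0000 -1.0000 0.0000
    outer loop
      vertex 0.0 0.0 0.0
      vertex 17.0 0.0 0.0
      vertex 17.0 0.0 12.0
    endloop
  endfacet
  facet normal 0.0000 -1.0000 0.0000
    outer loop
      vertex 0.0 0.0 0.0
      vertex 17.0 0.0 12.0
      vertex 0.0 0.0 12.0
    endloop
  endfacet
  facet normal 0.0000 0.4061 0.9138
    outer loop
      vertex 0.0 0.0 12.0
      vertex 17.0 0.0 12.0
      vertex 17.0 27.0 0.0
    endloop
  endfacet
  facet normal 0.0000 0.4061 0.9138
    outer loop
      vertex 0.0 0.0 12.0
      vertex 17.0 27.0 0.0
      vertex 0.0 27.0 0.0
    endloop
  endfacet
  facet normal -1.0000 0.0000 0.0000
    outer loop
      vertex 0.0 0.0 12.0
      vertex 0.0 27.0 0.0
      vertex 0.0 0.0 0.0
    endloop
  endfacet
  facet normal 1.0000 0.0000 0.0000
    outer loop
      vertex 17.0 0.0 0.0
      vertex 17.0 27.0 0.0
      vertex 17.0 0.0 12.0
    endloop
  endfacet
endsolid part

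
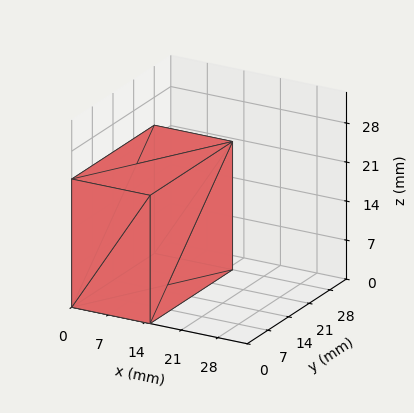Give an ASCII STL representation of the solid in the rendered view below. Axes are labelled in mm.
Reading the render: the shape is a rectangular box, roughly 15 × 28 mm footprint and 23 mm tall (dimensions read to the nearest mm from the axis ticks). For the STL, each face is triangulated and given an outward normal.

solid part
  facet normal 0.0000 0.0000 -1.0000
    outer loop
      vertex 15.0 28.0 0.0
      vertex 15.0 0.0 0.0
      vertex 0.0 0.0 0.0
    endloop
  endfacet
  facet normal 0.0000 0.0000 -1.0000
    outer loop
      vertex 0.0 28.0 0.0
      vertex 15.0 28.0 0.0
      vertex 0.0 0.0 0.0
    endloop
  endfacet
  facet normal 0.0000 0.0000 1.0000
    outer loop
      vertex 0.0 0.0 23.0
      vertex 15.0 0.0 23.0
      vertex 15.0 28.0 23.0
    endloop
  endfacet
  facet normal 0.0000 0.0000 1.0000
    outer loop
      vertex 0.0 0.0 23.0
      vertex 15.0 28.0 23.0
      vertex 0.0 28.0 23.0
    endloop
  endfacet
  facet normal 0.0000 -1.0000 0.0000
    outer loop
      vertex 0.0 0.0 0.0
      vertex 15.0 0.0 0.0
      vertex 15.0 0.0 23.0
    endloop
  endfacet
  facet normal 0.0000 -1.0000 0.0000
    outer loop
      vertex 0.0 0.0 0.0
      vertex 15.0 0.0 23.0
      vertex 0.0 0.0 23.0
    endloop
  endfacet
  facet normal 0.0000 1.0000 0.0000
    outer loop
      vertex 15.0 28.0 23.0
      vertex 15.0 28.0 0.0
      vertex 0.0 28.0 0.0
    endloop
  endfacet
  facet normal 0.0000 1.0000 0.0000
    outer loop
      vertex 0.0 28.0 23.0
      vertex 15.0 28.0 23.0
      vertex 0.0 28.0 0.0
    endloop
  endfacet
  facet normal -1.0000 0.0000 0.0000
    outer loop
      vertex 0.0 28.0 23.0
      vertex 0.0 28.0 0.0
      vertex 0.0 0.0 0.0
    endloop
  endfacet
  facet normal -1.0000 0.0000 0.0000
    outer loop
      vertex 0.0 0.0 23.0
      vertex 0.0 28.0 23.0
      vertex 0.0 0.0 0.0
    endloop
  endfacet
  facet normal 1.0000 0.0000 0.0000
    outer loop
      vertex 15.0 0.0 0.0
      vertex 15.0 28.0 0.0
      vertex 15.0 28.0 23.0
    endloop
  endfacet
  facet normal 1.0000 0.0000 0.0000
    outer loop
      vertex 15.0 0.0 0.0
      vertex 15.0 28.0 23.0
      vertex 15.0 0.0 23.0
    endloop
  endfacet
endsolid part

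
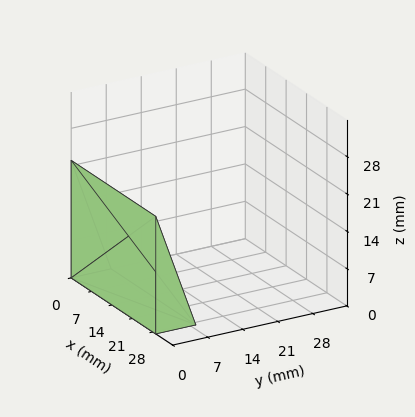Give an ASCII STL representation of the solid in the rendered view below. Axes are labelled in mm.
Reading the render: the shape is a wedge (ramp): 29 × 8 mm base, rising to 22 mm along the y=0 edge and sloping linearly to z=0 at y=8 (dimensions read to the nearest mm from the axis ticks). For the STL, each face is triangulated and given an outward normal.

solid part
  facet normal 0.0000 0.0000 -1.0000
    outer loop
      vertex 29.000 8.000 0.000
      vertex 29.000 0.000 0.000
      vertex 0.000 0.000 0.000
    endloop
  endfacet
  facet normal 0.0000 0.0000 -1.0000
    outer loop
      vertex 0.000 8.000 0.000
      vertex 29.000 8.000 0.000
      vertex 0.000 0.000 0.000
    endloop
  endfacet
  facet normal 0.0000 -1.0000 0.0000
    outer loop
      vertex 0.000 0.000 0.000
      vertex 29.000 0.000 0.000
      vertex 29.000 0.000 22.000
    endloop
  endfacet
  facet normal 0.0000 -1.0000 0.0000
    outer loop
      vertex 0.000 0.000 0.000
      vertex 29.000 0.000 22.000
      vertex 0.000 0.000 22.000
    endloop
  endfacet
  facet normal 0.0000 0.9398 0.3417
    outer loop
      vertex 0.000 0.000 22.000
      vertex 29.000 0.000 22.000
      vertex 29.000 8.000 0.000
    endloop
  endfacet
  facet normal 0.0000 0.9398 0.3417
    outer loop
      vertex 0.000 0.000 22.000
      vertex 29.000 8.000 0.000
      vertex 0.000 8.000 0.000
    endloop
  endfacet
  facet normal -1.0000 0.0000 0.0000
    outer loop
      vertex 0.000 0.000 22.000
      vertex 0.000 8.000 0.000
      vertex 0.000 0.000 0.000
    endloop
  endfacet
  facet normal 1.0000 0.0000 0.0000
    outer loop
      vertex 29.000 0.000 0.000
      vertex 29.000 8.000 0.000
      vertex 29.000 0.000 22.000
    endloop
  endfacet
endsolid part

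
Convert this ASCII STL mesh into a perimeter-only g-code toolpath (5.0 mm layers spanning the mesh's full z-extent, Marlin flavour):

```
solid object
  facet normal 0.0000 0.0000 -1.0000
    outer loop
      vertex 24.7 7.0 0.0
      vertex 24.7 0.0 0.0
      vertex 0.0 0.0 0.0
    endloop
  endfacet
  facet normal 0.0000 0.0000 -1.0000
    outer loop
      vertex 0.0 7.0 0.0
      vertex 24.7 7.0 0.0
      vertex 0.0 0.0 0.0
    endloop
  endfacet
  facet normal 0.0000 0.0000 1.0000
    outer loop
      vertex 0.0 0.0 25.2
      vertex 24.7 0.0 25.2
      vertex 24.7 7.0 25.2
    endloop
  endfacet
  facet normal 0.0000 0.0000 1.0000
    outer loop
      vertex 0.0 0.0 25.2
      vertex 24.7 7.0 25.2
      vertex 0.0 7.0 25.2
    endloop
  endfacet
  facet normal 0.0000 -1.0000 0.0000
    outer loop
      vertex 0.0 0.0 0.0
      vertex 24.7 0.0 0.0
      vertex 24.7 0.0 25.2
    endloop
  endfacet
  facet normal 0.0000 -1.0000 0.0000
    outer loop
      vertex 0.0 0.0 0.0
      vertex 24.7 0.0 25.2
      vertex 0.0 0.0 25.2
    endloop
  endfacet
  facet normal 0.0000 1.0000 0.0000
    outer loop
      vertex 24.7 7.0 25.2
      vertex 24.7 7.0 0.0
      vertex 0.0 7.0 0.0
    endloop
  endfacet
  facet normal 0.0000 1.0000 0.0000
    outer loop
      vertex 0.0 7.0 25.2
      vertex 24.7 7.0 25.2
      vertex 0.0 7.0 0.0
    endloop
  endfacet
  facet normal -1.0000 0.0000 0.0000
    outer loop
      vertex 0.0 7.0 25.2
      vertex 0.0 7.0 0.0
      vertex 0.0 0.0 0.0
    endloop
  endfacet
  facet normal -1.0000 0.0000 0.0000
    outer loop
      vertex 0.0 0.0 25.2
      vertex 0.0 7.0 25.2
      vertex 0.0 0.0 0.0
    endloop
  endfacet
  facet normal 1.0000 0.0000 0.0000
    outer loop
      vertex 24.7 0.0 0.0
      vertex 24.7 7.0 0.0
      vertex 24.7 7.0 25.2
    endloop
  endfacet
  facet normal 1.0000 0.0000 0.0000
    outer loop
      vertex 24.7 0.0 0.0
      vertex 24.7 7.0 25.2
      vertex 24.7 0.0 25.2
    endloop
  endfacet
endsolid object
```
; perimeter-only toolpath
G21 ; units = mm
G90 ; absolute positioning
G28 ; home
; layer 1
G0 Z5.0
G0 X0.0 Y0.0
G1 X24.7 Y0.0
G1 X24.7 Y7.0
G1 X0.0 Y7.0
G1 X0.0 Y0.0
; layer 2
G0 Z10.1
G0 X0.0 Y0.0
G1 X24.7 Y0.0
G1 X24.7 Y7.0
G1 X0.0 Y7.0
G1 X0.0 Y0.0
; layer 3
G0 Z15.1
G0 X0.0 Y0.0
G1 X24.7 Y0.0
G1 X24.7 Y7.0
G1 X0.0 Y7.0
G1 X0.0 Y0.0
; layer 4
G0 Z20.2
G0 X0.0 Y0.0
G1 X24.7 Y0.0
G1 X24.7 Y7.0
G1 X0.0 Y7.0
G1 X0.0 Y0.0
; layer 5
G0 Z25.2
G0 X0.0 Y0.0
G1 X24.7 Y0.0
G1 X24.7 Y7.0
G1 X0.0 Y7.0
G1 X0.0 Y0.0
M2 ; end

The solid is a rectangular box, roughly 24.7 × 7 mm footprint and 25.2 mm tall. Slicing at Δz = 5.0 mm — 5 equal slices spanning the solid's height, so layer i sits at z = i·h/5 — gives 5 non-empty perimeters. Each is a 4-segment closed polygon; G0 lifts to the layer z and rapids to the start vertex, then G1 traces the edges.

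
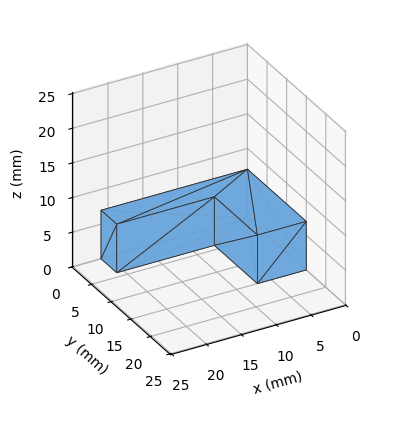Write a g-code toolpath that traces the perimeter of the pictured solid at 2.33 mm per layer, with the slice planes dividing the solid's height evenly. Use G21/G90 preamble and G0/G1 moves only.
Reading the render: the shape is an L-shaped prism: outer 21 × 15 mm, arm thicknesses ≈ 4 mm (horizontal) and 7 mm (vertical), extruded 7 mm in z (dimensions read to the nearest mm from the axis ticks). For the g-code, the solid's height is divided into equal slices at the stated Δz and each level perimeter traced with G1 moves after a G0 lift.

; perimeter-only toolpath
G21 ; units = mm
G90 ; absolute positioning
G28 ; home
; layer 1
G0 Z2.33
G0 X0.00 Y0.00
G1 X21.00 Y0.00
G1 X21.00 Y4.00
G1 X7.00 Y4.00
G1 X7.00 Y15.00
G1 X0.00 Y15.00
G1 X0.00 Y0.00
; layer 2
G0 Z4.67
G0 X0.00 Y0.00
G1 X21.00 Y0.00
G1 X21.00 Y4.00
G1 X7.00 Y4.00
G1 X7.00 Y15.00
G1 X0.00 Y15.00
G1 X0.00 Y0.00
; layer 3
G0 Z7.00
G0 X0.00 Y0.00
G1 X21.00 Y0.00
G1 X21.00 Y4.00
G1 X7.00 Y4.00
G1 X7.00 Y15.00
G1 X0.00 Y15.00
G1 X0.00 Y0.00
M2 ; end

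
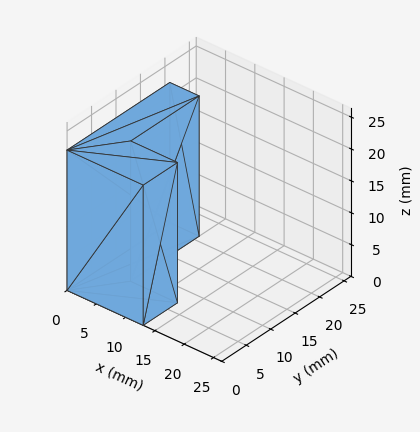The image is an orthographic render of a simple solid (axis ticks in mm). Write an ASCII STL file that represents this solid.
Reading the render: the shape is an L-shaped prism: outer 13 × 21 mm, arm thicknesses ≈ 7 mm (horizontal) and 5 mm (vertical), extruded 22 mm in z (dimensions read to the nearest mm from the axis ticks). For the STL, each face is triangulated and given an outward normal.

solid part
  facet normal 0.0000 0.0000 -1.0000
    outer loop
      vertex 13.0 7.0 0.0
      vertex 13.0 0.0 0.0
      vertex 0.0 0.0 0.0
    endloop
  endfacet
  facet normal 0.0000 0.0000 -1.0000
    outer loop
      vertex 5.0 7.0 0.0
      vertex 13.0 7.0 0.0
      vertex 0.0 0.0 0.0
    endloop
  endfacet
  facet normal 0.0000 0.0000 -1.0000
    outer loop
      vertex 5.0 21.0 0.0
      vertex 5.0 7.0 0.0
      vertex 0.0 0.0 0.0
    endloop
  endfacet
  facet normal 0.0000 0.0000 -1.0000
    outer loop
      vertex 0.0 21.0 0.0
      vertex 5.0 21.0 0.0
      vertex 0.0 0.0 0.0
    endloop
  endfacet
  facet normal 0.0000 0.0000 1.0000
    outer loop
      vertex 0.0 0.0 22.0
      vertex 13.0 0.0 22.0
      vertex 13.0 7.0 22.0
    endloop
  endfacet
  facet normal 0.0000 0.0000 1.0000
    outer loop
      vertex 0.0 0.0 22.0
      vertex 13.0 7.0 22.0
      vertex 5.0 7.0 22.0
    endloop
  endfacet
  facet normal 0.0000 0.0000 1.0000
    outer loop
      vertex 0.0 0.0 22.0
      vertex 5.0 7.0 22.0
      vertex 5.0 21.0 22.0
    endloop
  endfacet
  facet normal 0.0000 0.0000 1.0000
    outer loop
      vertex 0.0 0.0 22.0
      vertex 5.0 21.0 22.0
      vertex 0.0 21.0 22.0
    endloop
  endfacet
  facet normal 0.0000 -1.0000 0.0000
    outer loop
      vertex 0.0 0.0 0.0
      vertex 13.0 0.0 0.0
      vertex 13.0 0.0 22.0
    endloop
  endfacet
  facet normal 0.0000 -1.0000 0.0000
    outer loop
      vertex 0.0 0.0 0.0
      vertex 13.0 0.0 22.0
      vertex 0.0 0.0 22.0
    endloop
  endfacet
  facet normal 1.0000 0.0000 0.0000
    outer loop
      vertex 13.0 0.0 0.0
      vertex 13.0 7.0 0.0
      vertex 13.0 7.0 22.0
    endloop
  endfacet
  facet normal 1.0000 0.0000 0.0000
    outer loop
      vertex 13.0 0.0 0.0
      vertex 13.0 7.0 22.0
      vertex 13.0 0.0 22.0
    endloop
  endfacet
  facet normal 0.0000 1.0000 0.0000
    outer loop
      vertex 13.0 7.0 0.0
      vertex 5.0 7.0 0.0
      vertex 5.0 7.0 22.0
    endloop
  endfacet
  facet normal 0.0000 1.0000 0.0000
    outer loop
      vertex 13.0 7.0 0.0
      vertex 5.0 7.0 22.0
      vertex 13.0 7.0 22.0
    endloop
  endfacet
  facet normal 1.0000 0.0000 0.0000
    outer loop
      vertex 5.0 7.0 0.0
      vertex 5.0 21.0 0.0
      vertex 5.0 21.0 22.0
    endloop
  endfacet
  facet normal 1.0000 0.0000 0.0000
    outer loop
      vertex 5.0 7.0 0.0
      vertex 5.0 21.0 22.0
      vertex 5.0 7.0 22.0
    endloop
  endfacet
  facet normal 0.0000 1.0000 0.0000
    outer loop
      vertex 5.0 21.0 0.0
      vertex 0.0 21.0 0.0
      vertex 0.0 21.0 22.0
    endloop
  endfacet
  facet normal 0.0000 1.0000 0.0000
    outer loop
      vertex 5.0 21.0 0.0
      vertex 0.0 21.0 22.0
      vertex 5.0 21.0 22.0
    endloop
  endfacet
  facet normal -1.0000 0.0000 0.0000
    outer loop
      vertex 0.0 21.0 0.0
      vertex 0.0 0.0 0.0
      vertex 0.0 0.0 22.0
    endloop
  endfacet
  facet normal -1.0000 0.0000 0.0000
    outer loop
      vertex 0.0 21.0 0.0
      vertex 0.0 0.0 22.0
      vertex 0.0 21.0 22.0
    endloop
  endfacet
endsolid part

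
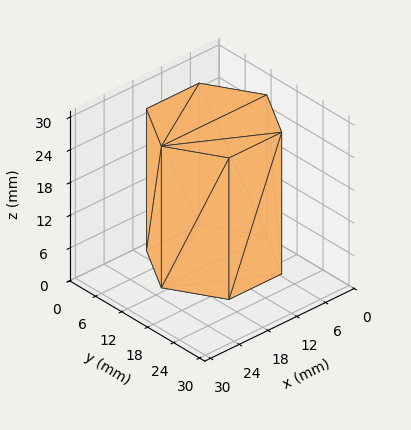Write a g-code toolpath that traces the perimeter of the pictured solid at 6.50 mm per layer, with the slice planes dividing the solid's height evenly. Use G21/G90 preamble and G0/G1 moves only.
Reading the render: the shape is a regular 6-sided prism (a cylinder approximated with 6 flat sides), circumscribed radius ≈ 11 mm, height ≈ 26 mm (dimensions read to the nearest mm from the axis ticks). For the g-code, the solid's height is divided into equal slices at the stated Δz and each level perimeter traced with G1 moves after a G0 lift.

; perimeter-only toolpath
G21 ; units = mm
G90 ; absolute positioning
G28 ; home
; layer 1
G0 Z6.50
G0 X22.00 Y11.00
G1 X16.50 Y20.53
G1 X5.50 Y20.53
G1 X0.00 Y11.00
G1 X5.50 Y1.47
G1 X16.50 Y1.47
G1 X22.00 Y11.00
; layer 2
G0 Z13.00
G0 X22.00 Y11.00
G1 X16.50 Y20.53
G1 X5.50 Y20.53
G1 X0.00 Y11.00
G1 X5.50 Y1.47
G1 X16.50 Y1.47
G1 X22.00 Y11.00
; layer 3
G0 Z19.50
G0 X22.00 Y11.00
G1 X16.50 Y20.53
G1 X5.50 Y20.53
G1 X0.00 Y11.00
G1 X5.50 Y1.47
G1 X16.50 Y1.47
G1 X22.00 Y11.00
; layer 4
G0 Z26.00
G0 X22.00 Y11.00
G1 X16.50 Y20.53
G1 X5.50 Y20.53
G1 X0.00 Y11.00
G1 X5.50 Y1.47
G1 X16.50 Y1.47
G1 X22.00 Y11.00
M2 ; end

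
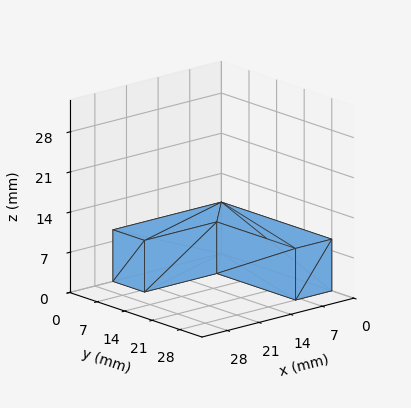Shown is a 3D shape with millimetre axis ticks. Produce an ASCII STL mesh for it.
Reading the render: the shape is an L-shaped prism: outer 24 × 28 mm, arm thicknesses ≈ 8 mm (horizontal) and 8 mm (vertical), extruded 9 mm in z (dimensions read to the nearest mm from the axis ticks). For the STL, each face is triangulated and given an outward normal.

solid part
  facet normal 0.0000 0.0000 -1.0000
    outer loop
      vertex 24.000 8.000 0.000
      vertex 24.000 0.000 0.000
      vertex 0.000 0.000 0.000
    endloop
  endfacet
  facet normal 0.0000 0.0000 -1.0000
    outer loop
      vertex 8.000 8.000 0.000
      vertex 24.000 8.000 0.000
      vertex 0.000 0.000 0.000
    endloop
  endfacet
  facet normal 0.0000 0.0000 -1.0000
    outer loop
      vertex 8.000 28.000 0.000
      vertex 8.000 8.000 0.000
      vertex 0.000 0.000 0.000
    endloop
  endfacet
  facet normal 0.0000 0.0000 -1.0000
    outer loop
      vertex 0.000 28.000 0.000
      vertex 8.000 28.000 0.000
      vertex 0.000 0.000 0.000
    endloop
  endfacet
  facet normal 0.0000 0.0000 1.0000
    outer loop
      vertex 0.000 0.000 9.000
      vertex 24.000 0.000 9.000
      vertex 24.000 8.000 9.000
    endloop
  endfacet
  facet normal 0.0000 0.0000 1.0000
    outer loop
      vertex 0.000 0.000 9.000
      vertex 24.000 8.000 9.000
      vertex 8.000 8.000 9.000
    endloop
  endfacet
  facet normal 0.0000 0.0000 1.0000
    outer loop
      vertex 0.000 0.000 9.000
      vertex 8.000 8.000 9.000
      vertex 8.000 28.000 9.000
    endloop
  endfacet
  facet normal 0.0000 0.0000 1.0000
    outer loop
      vertex 0.000 0.000 9.000
      vertex 8.000 28.000 9.000
      vertex 0.000 28.000 9.000
    endloop
  endfacet
  facet normal 0.0000 -1.0000 0.0000
    outer loop
      vertex 0.000 0.000 0.000
      vertex 24.000 0.000 0.000
      vertex 24.000 0.000 9.000
    endloop
  endfacet
  facet normal 0.0000 -1.0000 0.0000
    outer loop
      vertex 0.000 0.000 0.000
      vertex 24.000 0.000 9.000
      vertex 0.000 0.000 9.000
    endloop
  endfacet
  facet normal 1.0000 0.0000 0.0000
    outer loop
      vertex 24.000 0.000 0.000
      vertex 24.000 8.000 0.000
      vertex 24.000 8.000 9.000
    endloop
  endfacet
  facet normal 1.0000 0.0000 0.0000
    outer loop
      vertex 24.000 0.000 0.000
      vertex 24.000 8.000 9.000
      vertex 24.000 0.000 9.000
    endloop
  endfacet
  facet normal 0.0000 1.0000 0.0000
    outer loop
      vertex 24.000 8.000 0.000
      vertex 8.000 8.000 0.000
      vertex 8.000 8.000 9.000
    endloop
  endfacet
  facet normal 0.0000 1.0000 0.0000
    outer loop
      vertex 24.000 8.000 0.000
      vertex 8.000 8.000 9.000
      vertex 24.000 8.000 9.000
    endloop
  endfacet
  facet normal 1.0000 0.0000 0.0000
    outer loop
      vertex 8.000 8.000 0.000
      vertex 8.000 28.000 0.000
      vertex 8.000 28.000 9.000
    endloop
  endfacet
  facet normal 1.0000 0.0000 0.0000
    outer loop
      vertex 8.000 8.000 0.000
      vertex 8.000 28.000 9.000
      vertex 8.000 8.000 9.000
    endloop
  endfacet
  facet normal 0.0000 1.0000 0.0000
    outer loop
      vertex 8.000 28.000 0.000
      vertex 0.000 28.000 0.000
      vertex 0.000 28.000 9.000
    endloop
  endfacet
  facet normal 0.0000 1.0000 0.0000
    outer loop
      vertex 8.000 28.000 0.000
      vertex 0.000 28.000 9.000
      vertex 8.000 28.000 9.000
    endloop
  endfacet
  facet normal -1.0000 0.0000 0.0000
    outer loop
      vertex 0.000 28.000 0.000
      vertex 0.000 0.000 0.000
      vertex 0.000 0.000 9.000
    endloop
  endfacet
  facet normal -1.0000 0.0000 0.0000
    outer loop
      vertex 0.000 28.000 0.000
      vertex 0.000 0.000 9.000
      vertex 0.000 28.000 9.000
    endloop
  endfacet
endsolid part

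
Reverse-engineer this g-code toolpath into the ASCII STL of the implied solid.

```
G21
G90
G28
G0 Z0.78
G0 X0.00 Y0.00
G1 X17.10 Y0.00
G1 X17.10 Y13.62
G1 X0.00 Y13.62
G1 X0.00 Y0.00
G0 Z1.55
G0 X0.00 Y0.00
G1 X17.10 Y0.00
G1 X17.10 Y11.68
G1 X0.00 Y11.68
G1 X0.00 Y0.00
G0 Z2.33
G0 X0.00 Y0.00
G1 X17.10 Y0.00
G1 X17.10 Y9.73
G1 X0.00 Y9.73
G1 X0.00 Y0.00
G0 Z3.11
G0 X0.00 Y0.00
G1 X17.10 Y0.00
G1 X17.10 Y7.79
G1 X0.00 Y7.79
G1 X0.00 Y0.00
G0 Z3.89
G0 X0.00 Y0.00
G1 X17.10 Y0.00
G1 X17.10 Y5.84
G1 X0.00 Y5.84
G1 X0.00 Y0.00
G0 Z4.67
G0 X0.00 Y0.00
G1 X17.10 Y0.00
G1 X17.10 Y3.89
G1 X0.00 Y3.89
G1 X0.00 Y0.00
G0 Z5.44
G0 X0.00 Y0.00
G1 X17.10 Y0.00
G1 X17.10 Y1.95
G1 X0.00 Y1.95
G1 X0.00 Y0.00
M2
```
solid part
  facet normal 0.0000 0.0000 -1.0000
    outer loop
      vertex 17.10 15.57 0.00
      vertex 17.10 0.00 0.00
      vertex 0.00 0.00 0.00
    endloop
  endfacet
  facet normal 0.0000 0.0000 -1.0000
    outer loop
      vertex 0.00 15.57 0.00
      vertex 17.10 15.57 0.00
      vertex 0.00 0.00 0.00
    endloop
  endfacet
  facet normal 0.0000 -1.0000 0.0000
    outer loop
      vertex 0.00 0.00 0.00
      vertex 17.10 0.00 0.00
      vertex 17.10 0.00 6.22
    endloop
  endfacet
  facet normal 0.0000 -1.0000 0.0000
    outer loop
      vertex 0.00 0.00 0.00
      vertex 17.10 0.00 6.22
      vertex 0.00 0.00 6.22
    endloop
  endfacet
  facet normal 0.0000 0.3710 0.9286
    outer loop
      vertex 0.00 0.00 6.22
      vertex 17.10 0.00 6.22
      vertex 17.10 15.57 0.00
    endloop
  endfacet
  facet normal 0.0000 0.3710 0.9286
    outer loop
      vertex 0.00 0.00 6.22
      vertex 17.10 15.57 0.00
      vertex 0.00 15.57 0.00
    endloop
  endfacet
  facet normal -1.0000 0.0000 0.0000
    outer loop
      vertex 0.00 0.00 6.22
      vertex 0.00 15.57 0.00
      vertex 0.00 0.00 0.00
    endloop
  endfacet
  facet normal 1.0000 0.0000 0.0000
    outer loop
      vertex 17.10 0.00 0.00
      vertex 17.10 15.57 0.00
      vertex 17.10 0.00 6.22
    endloop
  endfacet
endsolid part

The G0 Z moves step by Δz≈0.78 mm. The G1 loops shrink linearly with z, so the solid tapers from its base footprint up to z≈6.22. Closing with a flat bottom cap and the tapered top and triangulating gives 8 facets — a wedge (ramp): 17.1 × 15.6 mm base, rising to 6.22 mm along the y=0 edge and sloping linearly to z=0 at y=15.6.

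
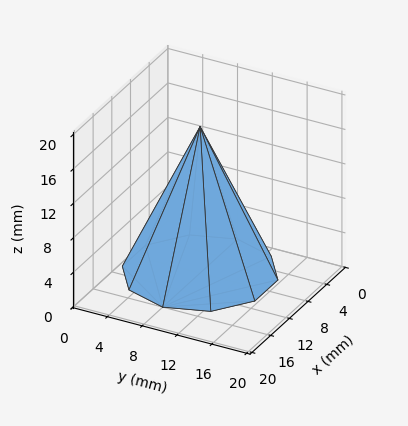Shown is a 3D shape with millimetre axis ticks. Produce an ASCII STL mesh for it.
Reading the render: the shape is a regular 10-sided pyramid, base circumscribed radius ≈ 8 mm, apex at z ≈ 17 mm (dimensions read to the nearest mm from the axis ticks). For the STL, each face is triangulated and given an outward normal.

solid part
  facet normal 0.0000 0.0000 -1.0000
    outer loop
      vertex 10.47 15.61 0.00
      vertex 14.47 12.70 0.00
      vertex 16.00 8.00 0.00
    endloop
  endfacet
  facet normal 0.0000 0.0000 -1.0000
    outer loop
      vertex 5.53 15.61 0.00
      vertex 10.47 15.61 0.00
      vertex 16.00 8.00 0.00
    endloop
  endfacet
  facet normal 0.0000 0.0000 -1.0000
    outer loop
      vertex 1.53 12.70 0.00
      vertex 5.53 15.61 0.00
      vertex 16.00 8.00 0.00
    endloop
  endfacet
  facet normal 0.0000 0.0000 -1.0000
    outer loop
      vertex 0.00 8.00 0.00
      vertex 1.53 12.70 0.00
      vertex 16.00 8.00 0.00
    endloop
  endfacet
  facet normal 0.0000 0.0000 -1.0000
    outer loop
      vertex 1.53 3.30 0.00
      vertex 0.00 8.00 0.00
      vertex 16.00 8.00 0.00
    endloop
  endfacet
  facet normal 0.0000 0.0000 -1.0000
    outer loop
      vertex 5.53 0.39 0.00
      vertex 1.53 3.30 0.00
      vertex 16.00 8.00 0.00
    endloop
  endfacet
  facet normal 0.0000 0.0000 -1.0000
    outer loop
      vertex 10.47 0.39 0.00
      vertex 5.53 0.39 0.00
      vertex 16.00 8.00 0.00
    endloop
  endfacet
  facet normal 0.0000 0.0000 -1.0000
    outer loop
      vertex 14.47 3.30 0.00
      vertex 10.47 0.39 0.00
      vertex 16.00 8.00 0.00
    endloop
  endfacet
  facet normal 0.8680 0.2825 0.4084
    outer loop
      vertex 16.00 8.00 0.00
      vertex 14.47 12.70 0.00
      vertex 8.00 8.00 17.00
    endloop
  endfacet
  facet normal 0.5370 0.7381 0.4084
    outer loop
      vertex 14.47 12.70 0.00
      vertex 10.47 15.61 0.00
      vertex 8.00 8.00 17.00
    endloop
  endfacet
  facet normal 0.0000 0.9127 0.4086
    outer loop
      vertex 10.47 15.61 0.00
      vertex 5.53 15.61 0.00
      vertex 8.00 8.00 17.00
    endloop
  endfacet
  facet normal -0.5370 0.7381 0.4084
    outer loop
      vertex 5.53 15.61 0.00
      vertex 1.53 12.70 0.00
      vertex 8.00 8.00 17.00
    endloop
  endfacet
  facet normal -0.8680 0.2825 0.4084
    outer loop
      vertex 1.53 12.70 0.00
      vertex 0.00 8.00 0.00
      vertex 8.00 8.00 17.00
    endloop
  endfacet
  facet normal -0.8680 -0.2825 0.4084
    outer loop
      vertex 0.00 8.00 0.00
      vertex 1.53 3.30 0.00
      vertex 8.00 8.00 17.00
    endloop
  endfacet
  facet normal -0.5370 -0.7381 0.4084
    outer loop
      vertex 1.53 3.30 0.00
      vertex 5.53 0.39 0.00
      vertex 8.00 8.00 17.00
    endloop
  endfacet
  facet normal 0.0000 -0.9127 0.4086
    outer loop
      vertex 5.53 0.39 0.00
      vertex 10.47 0.39 0.00
      vertex 8.00 8.00 17.00
    endloop
  endfacet
  facet normal 0.5370 -0.7381 0.4084
    outer loop
      vertex 10.47 0.39 0.00
      vertex 14.47 3.30 0.00
      vertex 8.00 8.00 17.00
    endloop
  endfacet
  facet normal 0.8680 -0.2825 0.4084
    outer loop
      vertex 14.47 3.30 0.00
      vertex 16.00 8.00 0.00
      vertex 8.00 8.00 17.00
    endloop
  endfacet
endsolid part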